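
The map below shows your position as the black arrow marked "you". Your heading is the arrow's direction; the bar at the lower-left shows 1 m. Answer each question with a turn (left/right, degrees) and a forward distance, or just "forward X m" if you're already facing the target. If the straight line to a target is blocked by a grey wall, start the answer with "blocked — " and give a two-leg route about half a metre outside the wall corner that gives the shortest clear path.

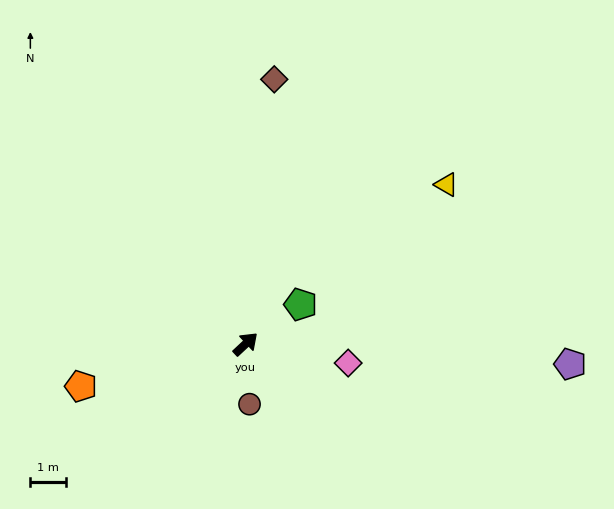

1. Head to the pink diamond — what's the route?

turn right 54°, forward 2.9 m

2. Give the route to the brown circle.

turn right 129°, forward 1.7 m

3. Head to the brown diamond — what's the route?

turn left 41°, forward 7.5 m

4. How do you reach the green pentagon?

turn right 7°, forward 1.9 m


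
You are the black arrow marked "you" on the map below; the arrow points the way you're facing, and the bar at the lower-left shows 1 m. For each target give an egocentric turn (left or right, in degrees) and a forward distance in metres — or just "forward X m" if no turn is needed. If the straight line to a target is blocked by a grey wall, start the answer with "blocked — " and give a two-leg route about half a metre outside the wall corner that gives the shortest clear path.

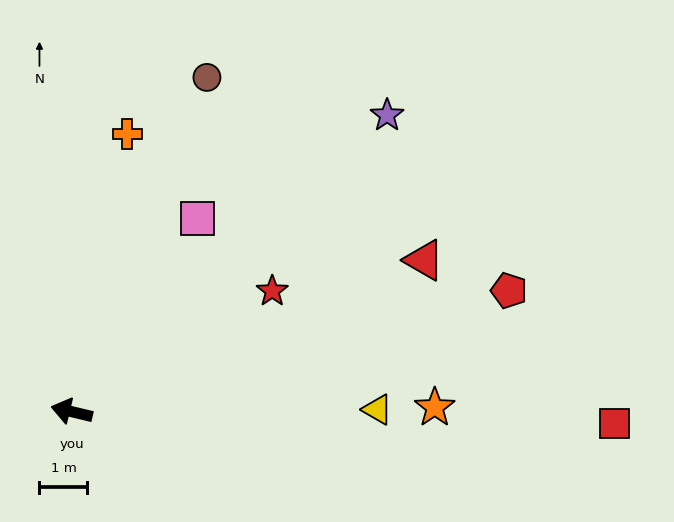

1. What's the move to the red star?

turn right 136°, forward 4.9 m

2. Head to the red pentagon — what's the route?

turn right 151°, forward 9.5 m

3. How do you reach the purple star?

turn right 123°, forward 9.0 m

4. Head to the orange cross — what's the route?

turn right 88°, forward 5.9 m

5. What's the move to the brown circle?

turn right 99°, forward 7.5 m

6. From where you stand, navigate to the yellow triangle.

turn right 166°, forward 6.4 m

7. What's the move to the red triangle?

turn right 143°, forward 8.0 m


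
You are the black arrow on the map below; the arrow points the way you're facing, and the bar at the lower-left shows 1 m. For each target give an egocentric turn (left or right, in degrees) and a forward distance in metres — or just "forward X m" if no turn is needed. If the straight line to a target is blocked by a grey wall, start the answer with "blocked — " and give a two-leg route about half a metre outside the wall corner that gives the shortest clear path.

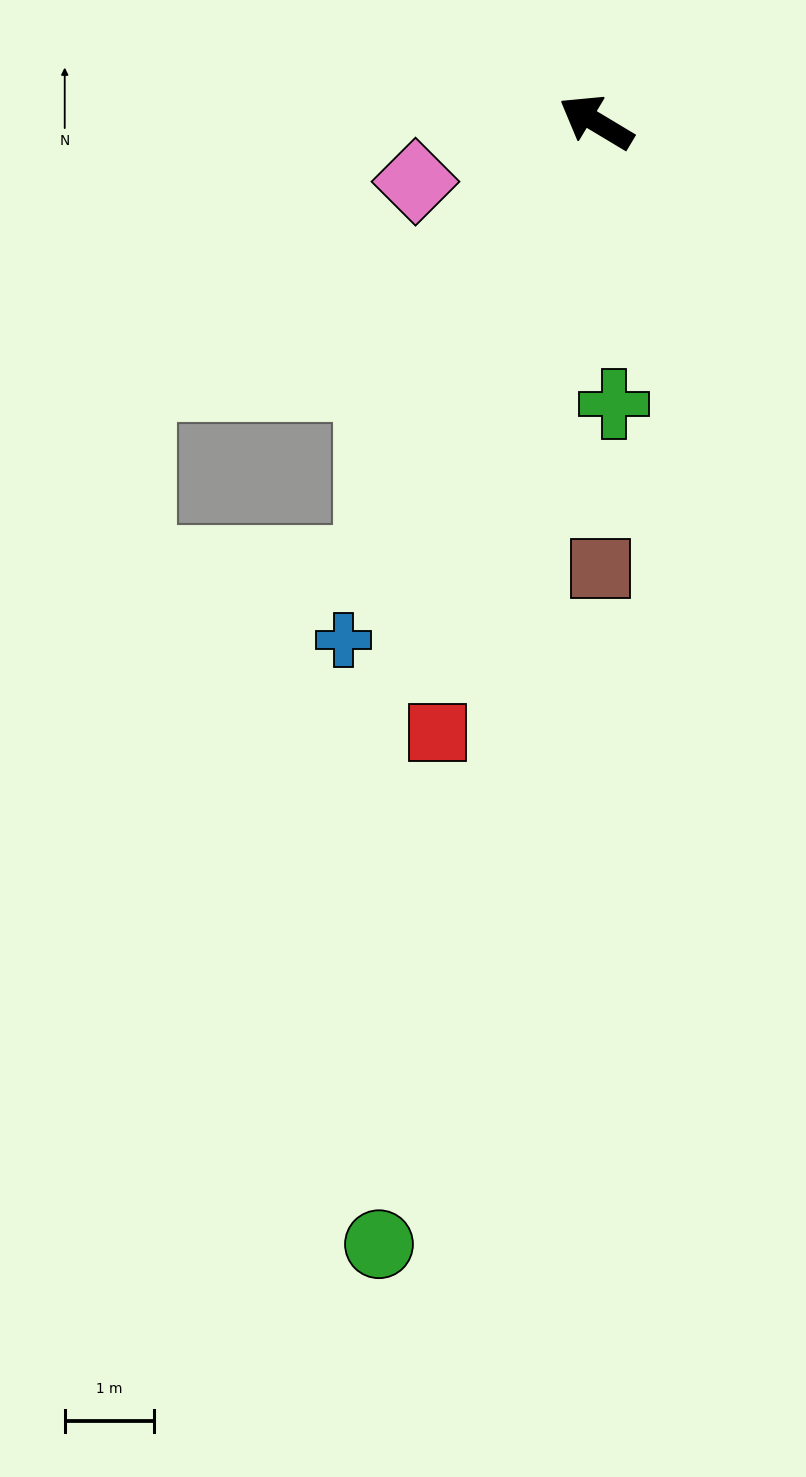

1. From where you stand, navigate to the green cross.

turn left 125°, forward 3.1 m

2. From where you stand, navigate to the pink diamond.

turn left 49°, forward 2.1 m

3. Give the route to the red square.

turn left 106°, forward 7.0 m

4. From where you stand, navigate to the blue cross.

turn left 95°, forward 6.4 m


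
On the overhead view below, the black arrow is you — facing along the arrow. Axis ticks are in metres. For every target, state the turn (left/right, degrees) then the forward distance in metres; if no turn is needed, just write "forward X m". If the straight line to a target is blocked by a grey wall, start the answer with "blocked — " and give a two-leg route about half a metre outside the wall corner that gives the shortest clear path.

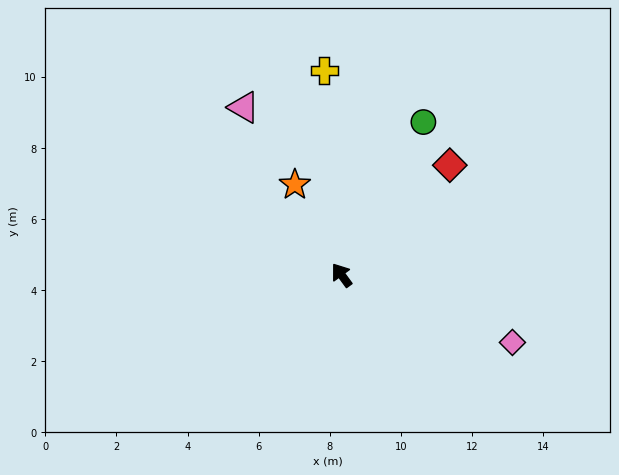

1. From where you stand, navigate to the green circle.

turn right 64°, forward 4.9 m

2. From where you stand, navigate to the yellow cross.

turn right 31°, forward 5.8 m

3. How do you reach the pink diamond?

turn right 148°, forward 5.2 m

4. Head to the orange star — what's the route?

turn right 9°, forward 2.9 m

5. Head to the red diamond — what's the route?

turn right 81°, forward 4.3 m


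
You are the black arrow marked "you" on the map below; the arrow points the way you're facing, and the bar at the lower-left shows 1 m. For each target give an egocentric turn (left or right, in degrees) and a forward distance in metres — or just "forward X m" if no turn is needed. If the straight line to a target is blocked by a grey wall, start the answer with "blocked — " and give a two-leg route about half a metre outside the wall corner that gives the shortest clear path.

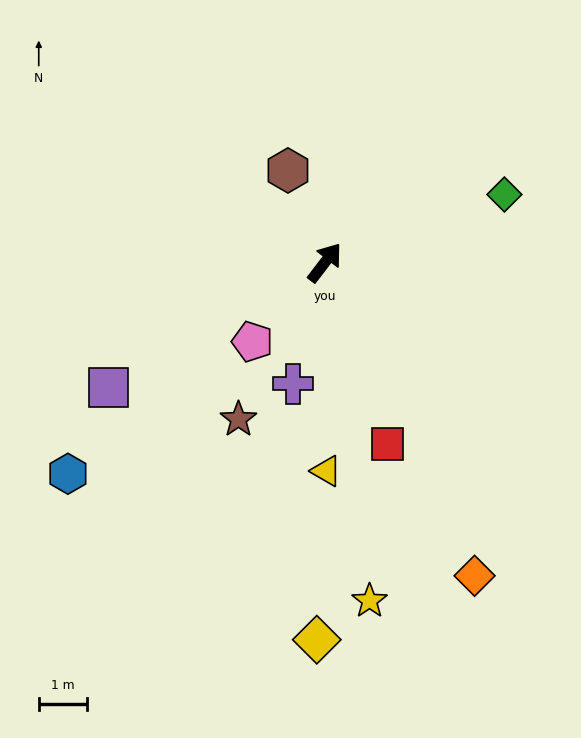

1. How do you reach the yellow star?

turn right 135°, forward 7.1 m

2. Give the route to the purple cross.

turn right 157°, forward 2.6 m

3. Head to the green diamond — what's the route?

turn right 32°, forward 4.0 m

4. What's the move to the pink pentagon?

turn left 175°, forward 2.2 m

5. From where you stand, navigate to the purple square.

turn left 157°, forward 5.2 m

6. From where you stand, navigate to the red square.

turn right 123°, forward 4.0 m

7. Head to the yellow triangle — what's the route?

turn right 142°, forward 4.3 m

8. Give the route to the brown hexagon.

turn left 59°, forward 2.1 m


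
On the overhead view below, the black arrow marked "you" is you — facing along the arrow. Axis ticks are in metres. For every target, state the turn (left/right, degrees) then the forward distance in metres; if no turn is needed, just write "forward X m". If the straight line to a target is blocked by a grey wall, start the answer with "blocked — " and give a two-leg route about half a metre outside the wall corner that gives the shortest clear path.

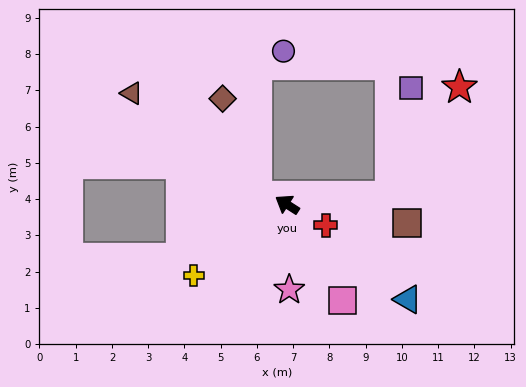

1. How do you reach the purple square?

blocked — turn right 143°, forward 2.8 m, then turn left 75°, forward 3.0 m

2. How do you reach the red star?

blocked — turn right 143°, forward 2.8 m, then turn left 53°, forward 3.6 m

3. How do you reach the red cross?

turn right 176°, forward 1.2 m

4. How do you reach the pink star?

turn left 124°, forward 2.3 m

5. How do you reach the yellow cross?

turn left 70°, forward 3.2 m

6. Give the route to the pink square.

turn left 152°, forward 3.1 m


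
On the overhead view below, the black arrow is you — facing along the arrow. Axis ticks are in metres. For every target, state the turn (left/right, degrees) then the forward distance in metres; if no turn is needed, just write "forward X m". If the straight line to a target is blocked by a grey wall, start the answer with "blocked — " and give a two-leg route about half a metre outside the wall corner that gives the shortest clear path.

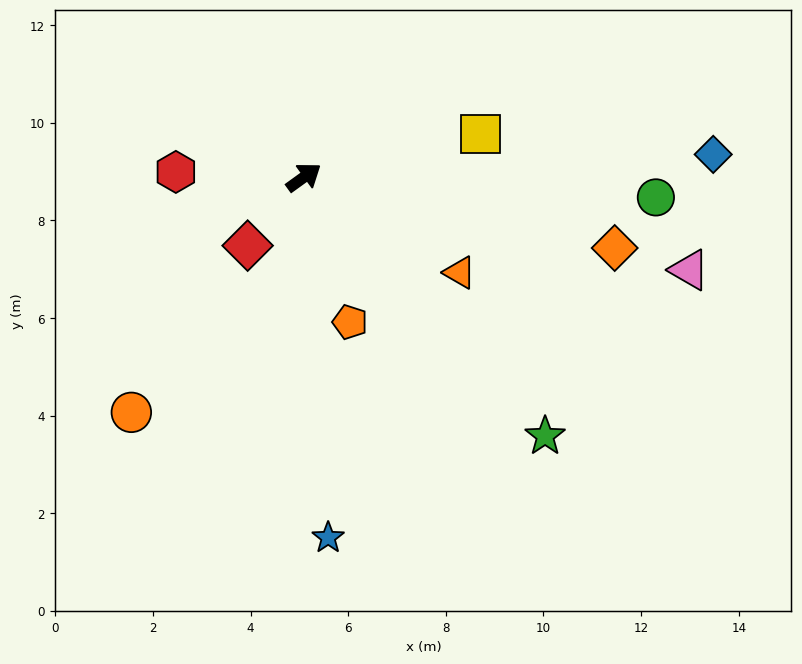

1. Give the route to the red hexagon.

turn left 142°, forward 2.6 m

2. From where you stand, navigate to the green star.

turn right 83°, forward 7.2 m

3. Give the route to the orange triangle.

turn right 67°, forward 3.7 m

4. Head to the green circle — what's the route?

turn right 39°, forward 7.2 m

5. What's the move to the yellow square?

turn right 22°, forward 3.7 m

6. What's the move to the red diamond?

turn right 165°, forward 1.8 m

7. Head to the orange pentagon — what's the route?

turn right 108°, forward 3.1 m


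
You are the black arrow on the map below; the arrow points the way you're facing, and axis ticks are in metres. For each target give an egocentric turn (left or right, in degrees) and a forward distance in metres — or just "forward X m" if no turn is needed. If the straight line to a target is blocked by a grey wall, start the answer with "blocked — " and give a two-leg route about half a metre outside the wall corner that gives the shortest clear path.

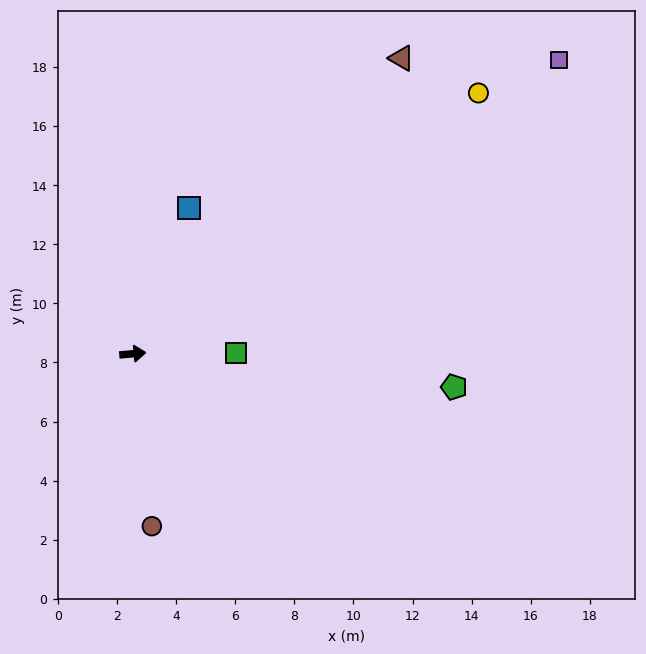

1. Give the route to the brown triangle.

turn left 43°, forward 13.5 m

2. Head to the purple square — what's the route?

turn left 29°, forward 17.5 m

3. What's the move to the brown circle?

turn right 89°, forward 5.9 m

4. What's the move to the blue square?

turn left 64°, forward 5.3 m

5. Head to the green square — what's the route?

turn right 5°, forward 3.5 m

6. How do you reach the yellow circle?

turn left 32°, forward 14.6 m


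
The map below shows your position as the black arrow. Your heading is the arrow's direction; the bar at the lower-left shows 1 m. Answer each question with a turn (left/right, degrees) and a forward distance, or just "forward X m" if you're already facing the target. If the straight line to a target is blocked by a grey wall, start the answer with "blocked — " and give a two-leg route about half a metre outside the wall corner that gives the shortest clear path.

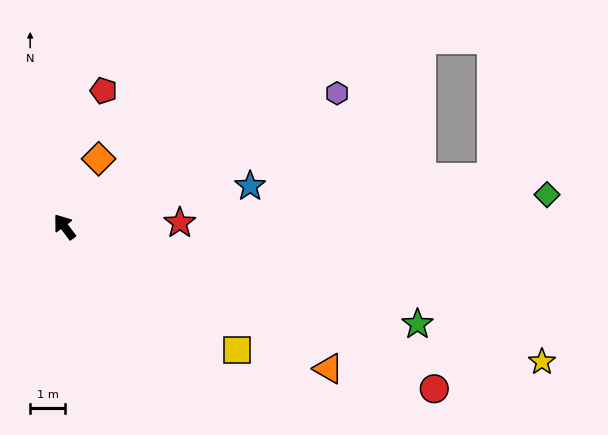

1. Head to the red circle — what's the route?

turn right 150°, forward 11.5 m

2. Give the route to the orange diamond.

turn right 64°, forward 2.2 m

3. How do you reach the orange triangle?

turn right 155°, forward 8.5 m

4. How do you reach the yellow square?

turn right 162°, forward 6.0 m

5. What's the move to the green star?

turn right 142°, forward 10.4 m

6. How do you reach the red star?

turn right 125°, forward 3.3 m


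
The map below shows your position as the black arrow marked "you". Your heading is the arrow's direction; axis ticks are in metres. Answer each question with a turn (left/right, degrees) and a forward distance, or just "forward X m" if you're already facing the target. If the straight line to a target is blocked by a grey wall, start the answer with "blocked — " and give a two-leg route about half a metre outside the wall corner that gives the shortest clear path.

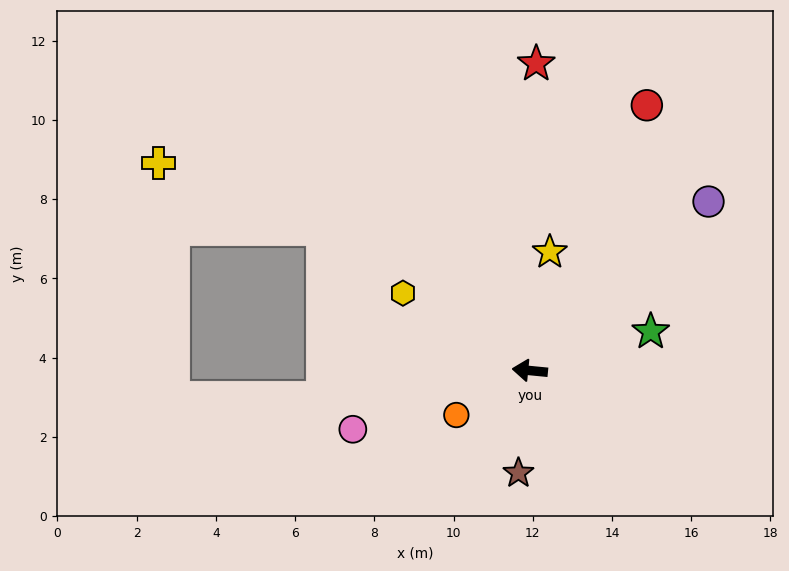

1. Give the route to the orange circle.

turn left 37°, forward 2.2 m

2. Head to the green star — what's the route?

turn right 157°, forward 3.2 m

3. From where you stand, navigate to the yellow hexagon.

turn right 26°, forward 3.8 m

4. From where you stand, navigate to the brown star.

turn left 89°, forward 2.6 m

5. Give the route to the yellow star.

turn right 94°, forward 3.0 m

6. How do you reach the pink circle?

turn left 24°, forward 4.7 m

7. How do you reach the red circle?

turn right 108°, forward 7.3 m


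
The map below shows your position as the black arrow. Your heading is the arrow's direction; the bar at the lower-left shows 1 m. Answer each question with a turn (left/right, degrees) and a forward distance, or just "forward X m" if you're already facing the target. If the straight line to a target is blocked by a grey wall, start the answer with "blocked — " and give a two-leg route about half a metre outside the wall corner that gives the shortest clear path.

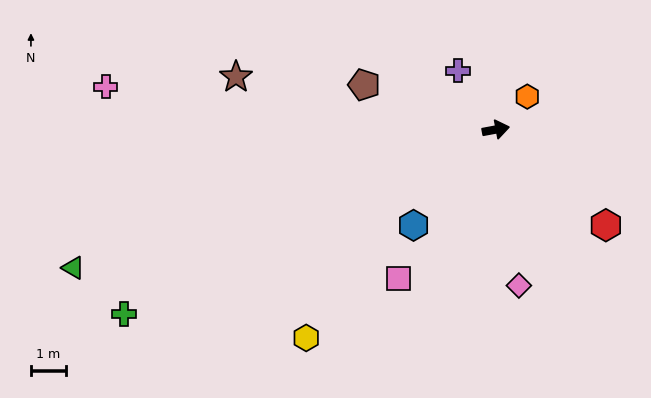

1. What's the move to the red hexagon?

turn right 52°, forward 4.2 m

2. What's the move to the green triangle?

turn right 172°, forward 12.8 m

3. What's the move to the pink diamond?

turn right 92°, forward 4.5 m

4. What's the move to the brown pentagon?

turn left 151°, forward 4.0 m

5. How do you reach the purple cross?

turn left 112°, forward 2.0 m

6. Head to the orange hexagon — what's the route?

turn left 36°, forward 1.3 m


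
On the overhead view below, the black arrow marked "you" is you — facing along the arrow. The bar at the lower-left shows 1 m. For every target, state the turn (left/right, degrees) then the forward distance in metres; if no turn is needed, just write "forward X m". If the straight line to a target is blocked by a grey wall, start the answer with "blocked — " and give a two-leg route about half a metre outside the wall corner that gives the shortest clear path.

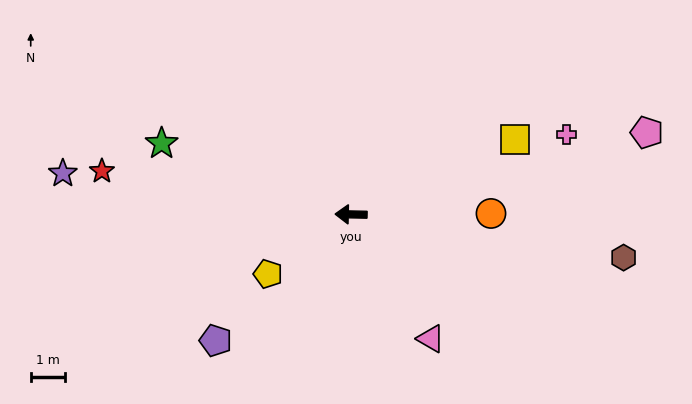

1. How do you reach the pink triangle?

turn left 124°, forward 4.3 m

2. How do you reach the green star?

turn right 19°, forward 5.8 m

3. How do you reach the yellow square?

turn right 154°, forward 5.2 m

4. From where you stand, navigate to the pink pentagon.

turn right 163°, forward 8.9 m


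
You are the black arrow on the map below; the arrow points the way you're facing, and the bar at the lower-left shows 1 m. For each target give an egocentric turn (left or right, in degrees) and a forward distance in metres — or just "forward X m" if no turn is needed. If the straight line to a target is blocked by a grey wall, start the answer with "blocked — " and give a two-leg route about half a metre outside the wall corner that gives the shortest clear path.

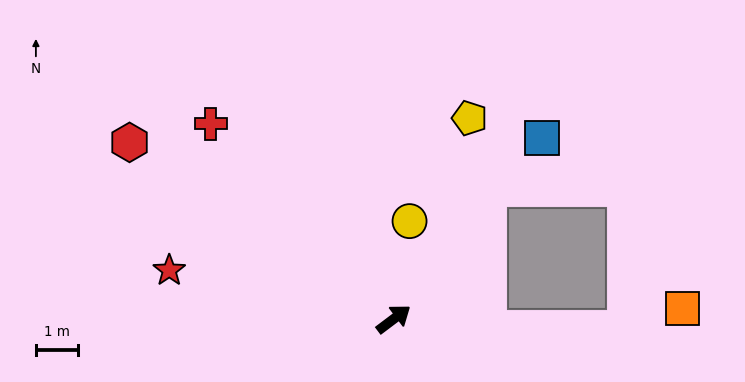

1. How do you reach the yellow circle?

turn left 44°, forward 2.4 m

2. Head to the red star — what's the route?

turn left 131°, forward 5.5 m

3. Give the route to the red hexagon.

turn left 109°, forward 7.6 m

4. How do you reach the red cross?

turn left 96°, forward 6.4 m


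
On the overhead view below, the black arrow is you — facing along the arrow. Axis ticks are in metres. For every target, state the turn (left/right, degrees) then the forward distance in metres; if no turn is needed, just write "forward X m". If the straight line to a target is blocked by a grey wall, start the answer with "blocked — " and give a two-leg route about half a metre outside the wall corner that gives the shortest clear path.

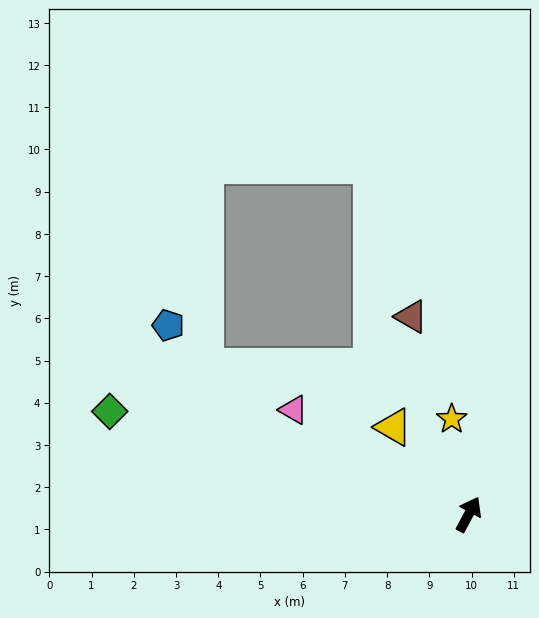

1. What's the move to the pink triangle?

turn left 87°, forward 4.8 m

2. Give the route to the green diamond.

turn left 102°, forward 8.8 m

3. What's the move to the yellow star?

turn left 38°, forward 2.3 m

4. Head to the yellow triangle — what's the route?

turn left 69°, forward 2.7 m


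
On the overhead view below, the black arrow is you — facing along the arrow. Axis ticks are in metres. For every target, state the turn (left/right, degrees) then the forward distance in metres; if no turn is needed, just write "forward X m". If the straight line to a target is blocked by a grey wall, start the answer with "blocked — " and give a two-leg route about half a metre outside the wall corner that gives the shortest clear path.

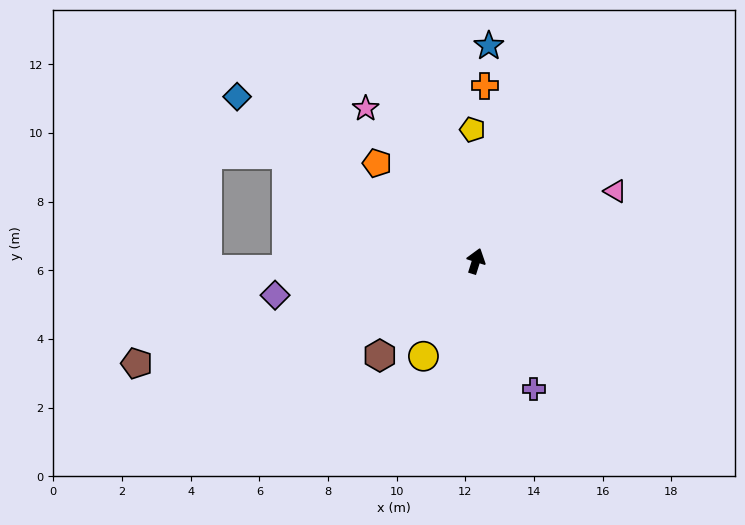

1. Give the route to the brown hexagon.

turn left 152°, forward 3.9 m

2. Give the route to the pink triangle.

turn right 46°, forward 4.5 m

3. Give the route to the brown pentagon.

turn left 124°, forward 10.3 m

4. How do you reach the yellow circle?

turn left 169°, forward 3.2 m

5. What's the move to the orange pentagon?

turn left 63°, forward 4.1 m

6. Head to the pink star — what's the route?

turn left 53°, forward 5.5 m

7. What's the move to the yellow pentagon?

turn left 19°, forward 3.8 m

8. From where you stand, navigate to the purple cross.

turn right 138°, forward 4.1 m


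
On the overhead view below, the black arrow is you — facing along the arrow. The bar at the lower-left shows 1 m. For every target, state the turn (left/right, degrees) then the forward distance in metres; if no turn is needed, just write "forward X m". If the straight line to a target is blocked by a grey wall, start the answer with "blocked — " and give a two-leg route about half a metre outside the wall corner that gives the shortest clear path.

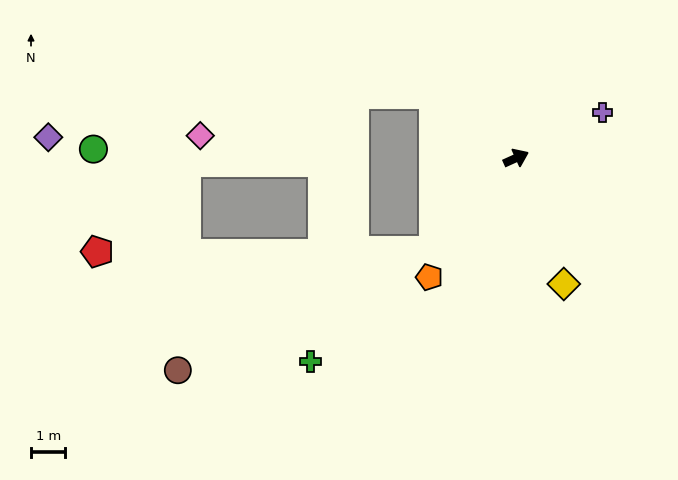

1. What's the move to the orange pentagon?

turn right 150°, forward 4.3 m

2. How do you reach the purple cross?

turn left 3°, forward 2.8 m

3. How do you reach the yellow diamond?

turn right 94°, forward 3.9 m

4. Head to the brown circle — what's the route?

blocked — turn right 156°, forward 3.6 m, then turn right 23°, forward 8.2 m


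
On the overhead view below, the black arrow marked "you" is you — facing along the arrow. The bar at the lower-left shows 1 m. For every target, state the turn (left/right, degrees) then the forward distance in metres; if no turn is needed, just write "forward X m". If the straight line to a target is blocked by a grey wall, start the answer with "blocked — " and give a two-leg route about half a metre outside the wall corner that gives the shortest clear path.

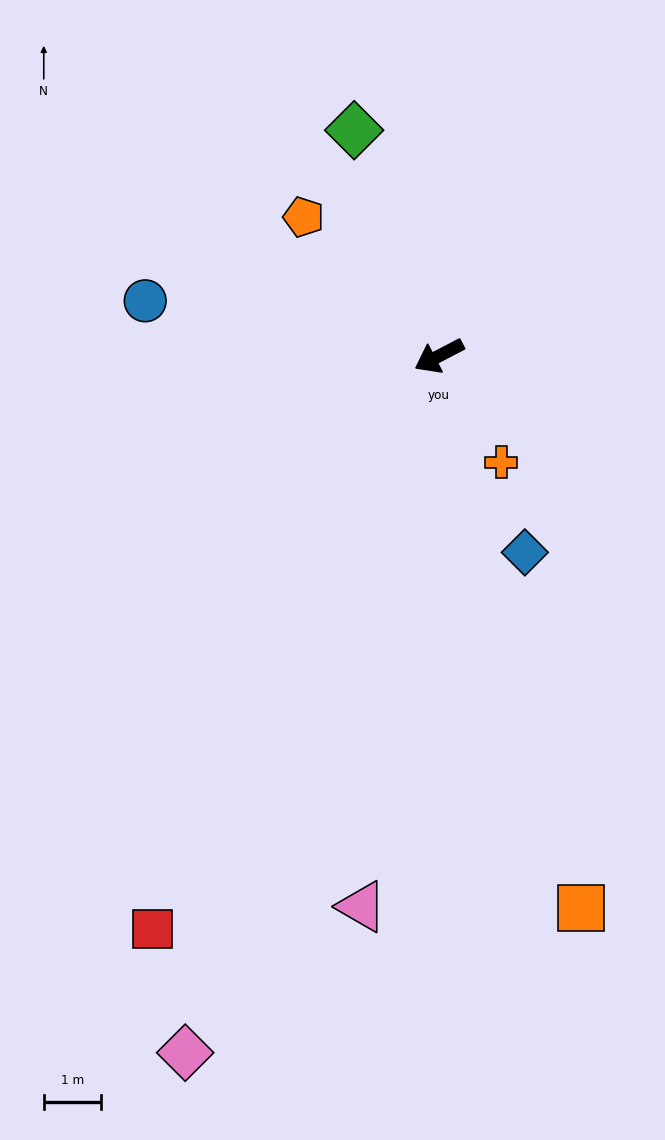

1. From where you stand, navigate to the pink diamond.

turn left 42°, forward 13.0 m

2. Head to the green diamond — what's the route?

turn right 97°, forward 4.2 m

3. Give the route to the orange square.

turn left 77°, forward 10.0 m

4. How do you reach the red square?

turn left 36°, forward 11.3 m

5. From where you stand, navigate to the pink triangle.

turn left 54°, forward 9.8 m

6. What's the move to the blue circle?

turn right 38°, forward 5.3 m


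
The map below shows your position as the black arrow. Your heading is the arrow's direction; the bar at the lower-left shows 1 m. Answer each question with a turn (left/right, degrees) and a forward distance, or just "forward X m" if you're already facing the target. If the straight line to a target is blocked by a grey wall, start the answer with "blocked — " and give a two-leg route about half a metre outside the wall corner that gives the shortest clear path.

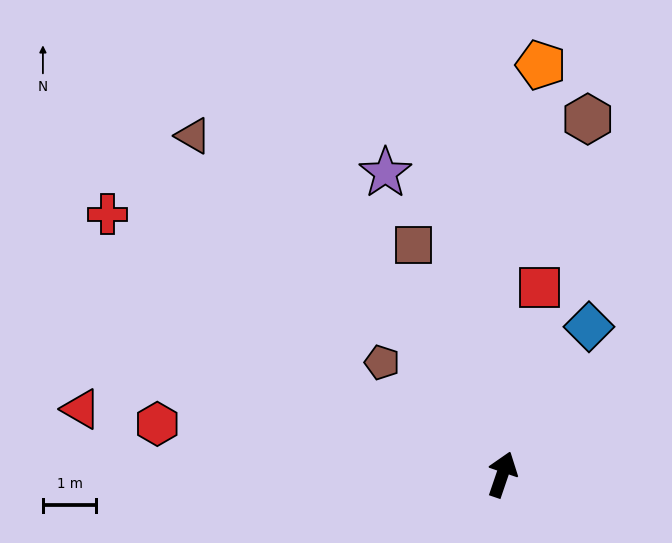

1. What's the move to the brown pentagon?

turn left 66°, forward 3.1 m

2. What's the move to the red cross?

turn left 75°, forward 8.8 m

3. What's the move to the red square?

turn left 8°, forward 3.6 m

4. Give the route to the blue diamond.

turn right 12°, forward 3.2 m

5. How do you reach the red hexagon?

turn left 100°, forward 6.5 m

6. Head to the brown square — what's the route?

turn left 40°, forward 4.6 m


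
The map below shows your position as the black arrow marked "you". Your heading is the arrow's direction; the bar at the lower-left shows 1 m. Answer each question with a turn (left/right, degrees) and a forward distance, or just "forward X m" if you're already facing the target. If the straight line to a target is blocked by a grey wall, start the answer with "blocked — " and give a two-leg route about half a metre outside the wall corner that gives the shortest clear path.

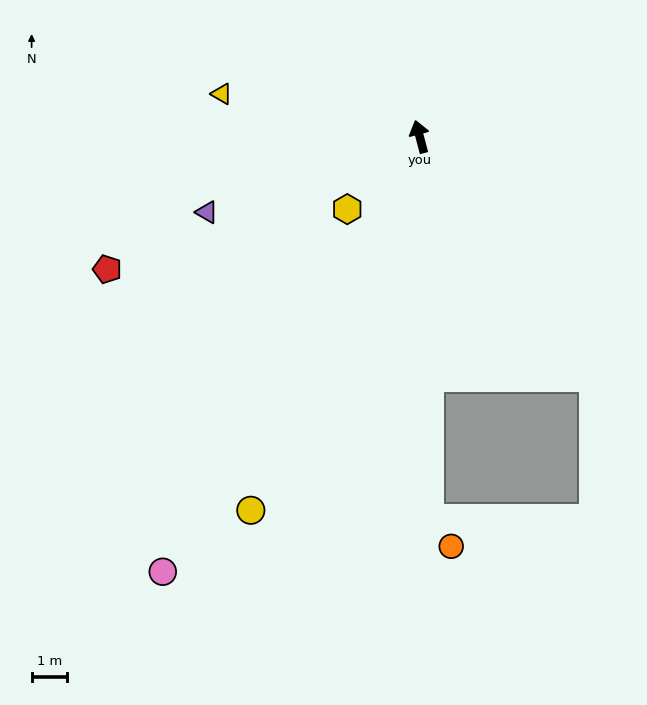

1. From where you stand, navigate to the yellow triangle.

turn left 63°, forward 5.7 m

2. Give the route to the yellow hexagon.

turn left 120°, forward 2.9 m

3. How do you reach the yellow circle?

turn left 141°, forward 11.6 m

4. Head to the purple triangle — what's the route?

turn left 95°, forward 6.4 m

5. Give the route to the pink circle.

turn left 135°, forward 14.3 m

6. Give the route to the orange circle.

blocked — turn left 167°, forward 10.8 m, then turn left 37°, forward 1.0 m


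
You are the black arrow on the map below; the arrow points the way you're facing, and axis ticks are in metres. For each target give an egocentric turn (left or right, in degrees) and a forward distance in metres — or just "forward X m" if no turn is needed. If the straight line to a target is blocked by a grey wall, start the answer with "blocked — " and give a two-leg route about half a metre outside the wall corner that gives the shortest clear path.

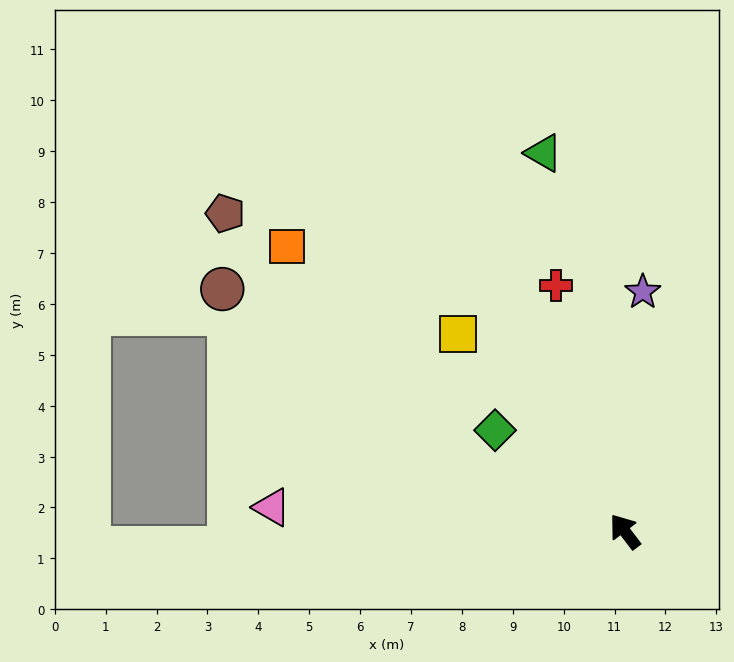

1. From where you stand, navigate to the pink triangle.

turn left 49°, forward 7.0 m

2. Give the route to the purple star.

turn right 42°, forward 4.7 m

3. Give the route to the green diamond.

turn left 15°, forward 3.2 m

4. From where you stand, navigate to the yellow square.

turn left 3°, forward 5.1 m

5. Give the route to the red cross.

turn right 22°, forward 5.0 m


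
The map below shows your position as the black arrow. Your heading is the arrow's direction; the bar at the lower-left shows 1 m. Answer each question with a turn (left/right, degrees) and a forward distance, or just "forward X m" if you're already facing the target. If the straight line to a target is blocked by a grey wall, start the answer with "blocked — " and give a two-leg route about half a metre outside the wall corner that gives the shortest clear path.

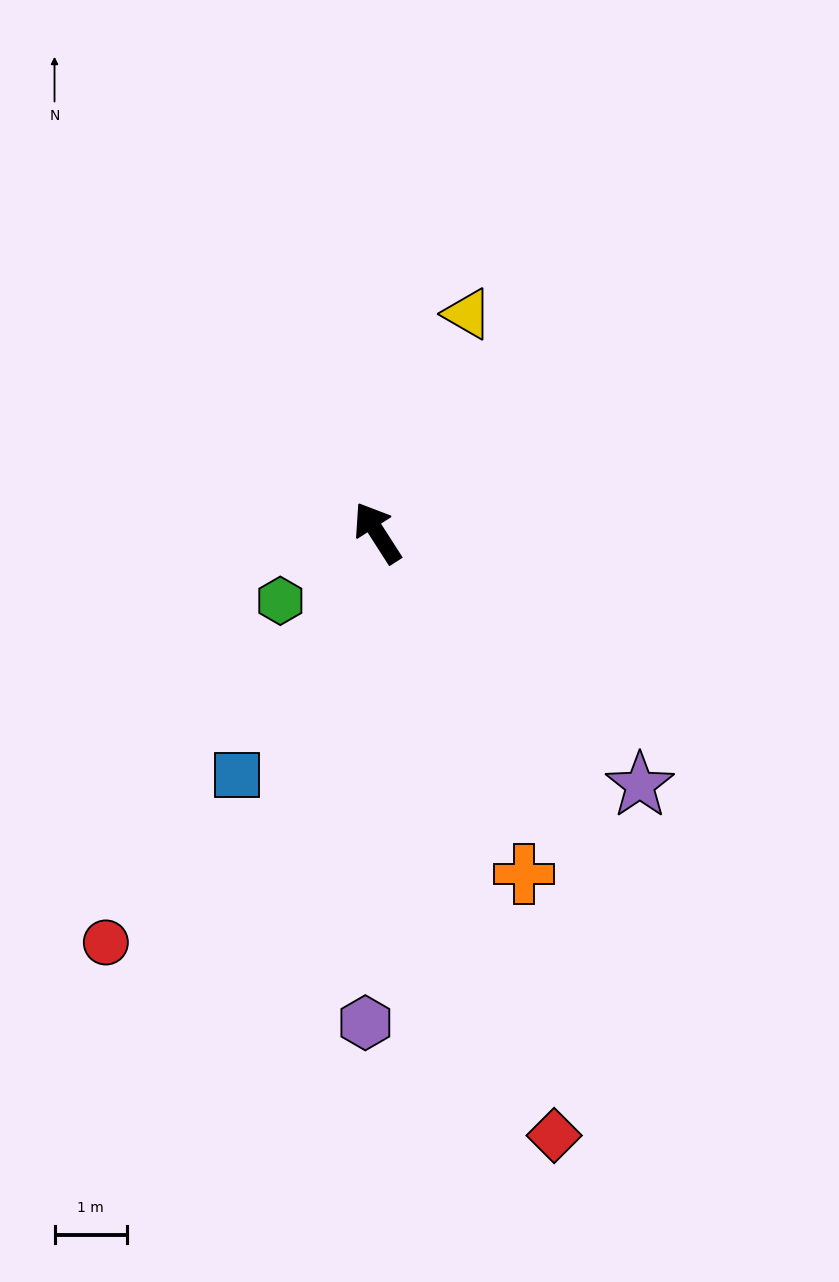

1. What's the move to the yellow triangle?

turn right 55°, forward 3.3 m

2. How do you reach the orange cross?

turn left 171°, forward 5.1 m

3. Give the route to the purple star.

turn right 167°, forward 5.0 m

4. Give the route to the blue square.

turn left 117°, forward 3.9 m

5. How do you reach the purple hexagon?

turn left 146°, forward 6.8 m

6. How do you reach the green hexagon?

turn left 92°, forward 1.6 m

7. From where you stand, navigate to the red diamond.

turn left 164°, forward 8.7 m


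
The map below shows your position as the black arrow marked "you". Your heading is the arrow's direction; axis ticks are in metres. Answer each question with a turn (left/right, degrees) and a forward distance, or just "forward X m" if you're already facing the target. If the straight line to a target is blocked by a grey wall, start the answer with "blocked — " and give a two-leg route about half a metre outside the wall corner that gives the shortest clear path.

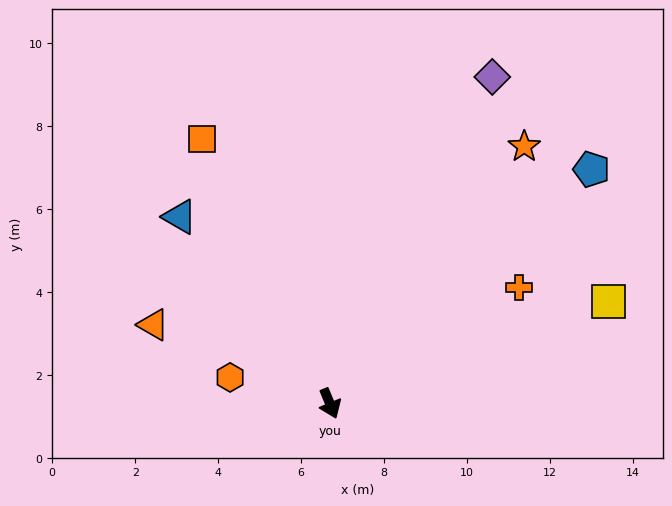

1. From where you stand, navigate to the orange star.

turn left 120°, forward 7.8 m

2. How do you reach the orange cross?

turn left 99°, forward 5.3 m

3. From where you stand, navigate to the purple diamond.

turn left 131°, forward 8.8 m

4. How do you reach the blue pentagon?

turn left 109°, forward 8.5 m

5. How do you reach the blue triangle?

turn right 164°, forward 5.8 m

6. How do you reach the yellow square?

turn left 88°, forward 7.1 m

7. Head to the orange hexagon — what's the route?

turn right 127°, forward 2.5 m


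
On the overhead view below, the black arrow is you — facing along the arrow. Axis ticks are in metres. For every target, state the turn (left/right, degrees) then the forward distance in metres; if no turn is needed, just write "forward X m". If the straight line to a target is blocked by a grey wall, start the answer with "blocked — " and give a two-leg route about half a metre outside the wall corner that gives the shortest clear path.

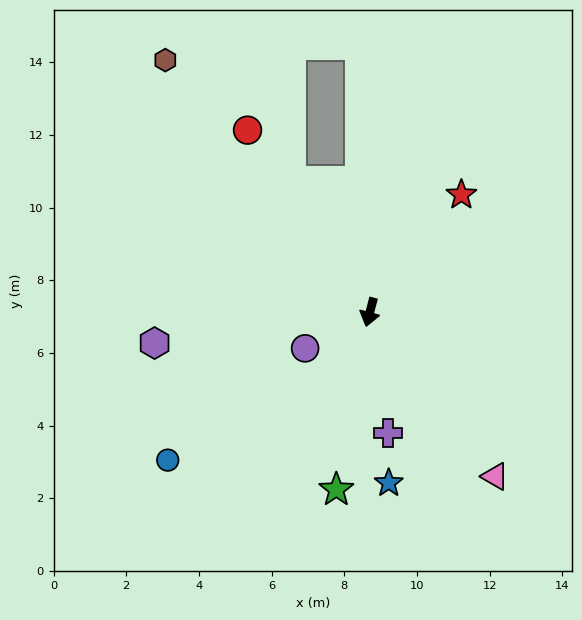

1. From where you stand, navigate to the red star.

turn left 157°, forward 4.1 m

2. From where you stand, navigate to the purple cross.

turn left 23°, forward 3.4 m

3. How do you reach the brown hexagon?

turn right 126°, forward 8.9 m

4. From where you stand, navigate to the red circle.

turn right 131°, forward 6.0 m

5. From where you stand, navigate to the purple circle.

turn right 46°, forward 2.0 m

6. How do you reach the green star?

turn left 4°, forward 5.0 m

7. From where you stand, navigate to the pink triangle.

turn left 52°, forward 5.7 m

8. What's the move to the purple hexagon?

turn right 67°, forward 6.0 m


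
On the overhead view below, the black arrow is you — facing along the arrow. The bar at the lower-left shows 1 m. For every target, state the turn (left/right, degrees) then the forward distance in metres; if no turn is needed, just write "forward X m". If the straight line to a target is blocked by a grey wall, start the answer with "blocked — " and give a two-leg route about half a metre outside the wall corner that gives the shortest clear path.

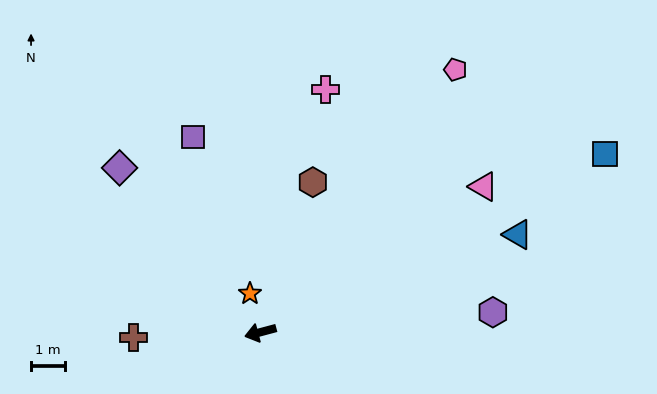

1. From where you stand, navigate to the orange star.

turn right 90°, forward 1.2 m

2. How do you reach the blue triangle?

turn right 174°, forward 8.1 m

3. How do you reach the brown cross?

turn right 13°, forward 3.7 m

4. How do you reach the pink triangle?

turn right 162°, forward 7.8 m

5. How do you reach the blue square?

turn right 168°, forward 11.4 m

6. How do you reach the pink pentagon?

turn right 142°, forward 9.6 m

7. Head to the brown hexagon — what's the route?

turn right 124°, forward 4.7 m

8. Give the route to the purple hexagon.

turn left 170°, forward 6.9 m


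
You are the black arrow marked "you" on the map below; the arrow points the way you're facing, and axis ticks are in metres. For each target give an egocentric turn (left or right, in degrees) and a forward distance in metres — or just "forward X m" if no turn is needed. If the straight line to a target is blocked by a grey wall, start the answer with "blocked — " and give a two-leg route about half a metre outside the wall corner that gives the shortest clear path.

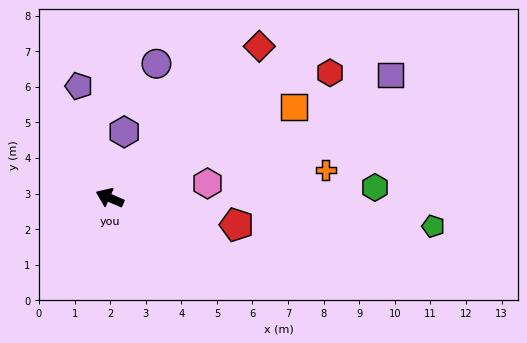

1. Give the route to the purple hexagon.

turn right 79°, forward 1.9 m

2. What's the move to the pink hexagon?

turn right 148°, forward 2.8 m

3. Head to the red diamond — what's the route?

turn right 111°, forward 6.0 m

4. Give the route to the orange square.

turn right 130°, forward 5.8 m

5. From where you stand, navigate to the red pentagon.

turn right 168°, forward 3.6 m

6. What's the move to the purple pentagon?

turn right 51°, forward 3.3 m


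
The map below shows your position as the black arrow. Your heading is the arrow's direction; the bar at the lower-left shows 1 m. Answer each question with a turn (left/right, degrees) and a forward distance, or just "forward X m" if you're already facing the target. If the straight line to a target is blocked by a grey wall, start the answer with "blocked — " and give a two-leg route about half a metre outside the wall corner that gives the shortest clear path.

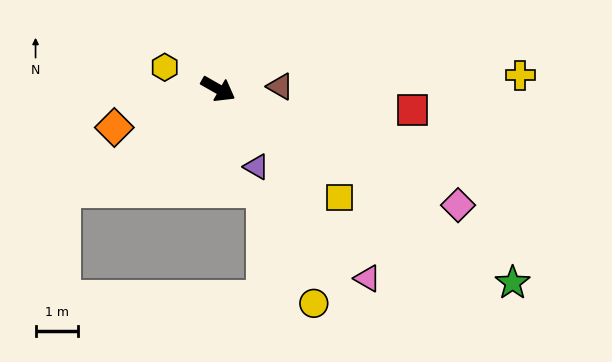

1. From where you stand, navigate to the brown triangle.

turn left 32°, forward 1.5 m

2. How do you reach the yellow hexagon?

turn right 172°, forward 1.4 m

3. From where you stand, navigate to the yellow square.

turn right 12°, forward 3.8 m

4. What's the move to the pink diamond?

turn left 4°, forward 6.3 m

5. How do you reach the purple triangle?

turn right 34°, forward 2.0 m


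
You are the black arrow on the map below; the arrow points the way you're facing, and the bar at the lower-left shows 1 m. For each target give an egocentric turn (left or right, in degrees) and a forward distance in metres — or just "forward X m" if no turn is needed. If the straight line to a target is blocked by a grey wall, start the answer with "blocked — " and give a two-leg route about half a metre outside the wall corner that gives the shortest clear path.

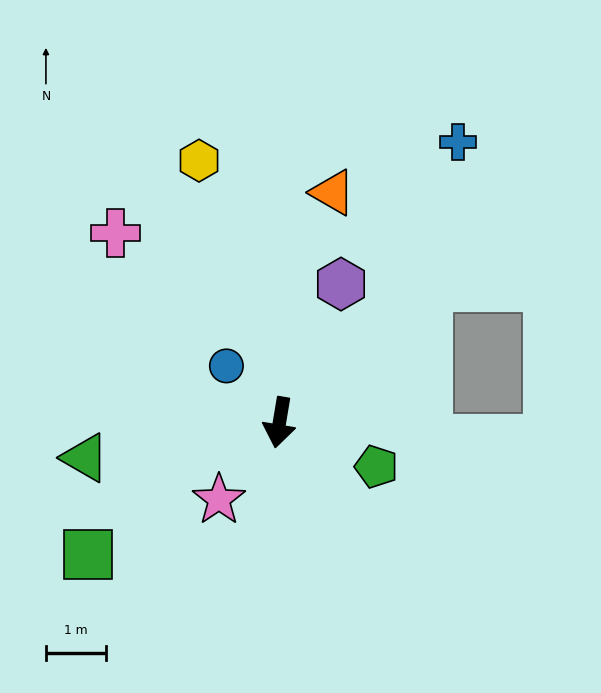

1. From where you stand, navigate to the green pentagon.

turn left 75°, forward 1.8 m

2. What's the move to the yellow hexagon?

turn right 153°, forward 4.6 m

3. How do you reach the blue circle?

turn right 127°, forward 1.3 m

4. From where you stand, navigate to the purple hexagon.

turn left 165°, forward 2.5 m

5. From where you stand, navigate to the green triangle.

turn right 70°, forward 3.3 m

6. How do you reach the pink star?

turn right 29°, forward 1.6 m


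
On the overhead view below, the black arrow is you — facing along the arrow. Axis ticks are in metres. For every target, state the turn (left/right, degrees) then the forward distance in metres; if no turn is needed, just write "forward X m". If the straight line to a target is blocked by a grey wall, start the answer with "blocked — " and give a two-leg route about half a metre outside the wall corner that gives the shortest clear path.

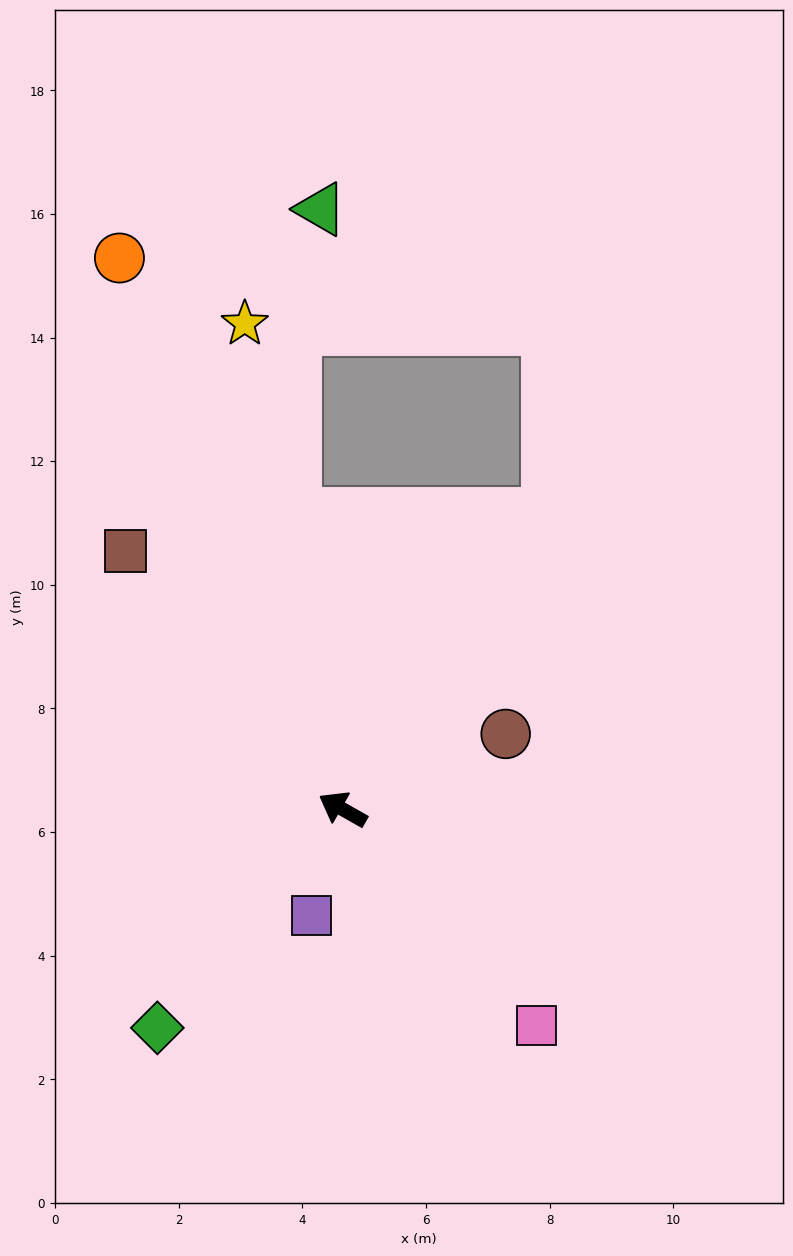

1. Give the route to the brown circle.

turn right 126°, forward 2.9 m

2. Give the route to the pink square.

turn left 161°, forward 4.7 m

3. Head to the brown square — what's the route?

turn right 20°, forward 5.5 m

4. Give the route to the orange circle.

turn right 38°, forward 9.6 m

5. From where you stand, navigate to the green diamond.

turn left 79°, forward 4.6 m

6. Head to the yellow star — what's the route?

turn right 49°, forward 8.0 m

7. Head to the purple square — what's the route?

turn left 103°, forward 1.8 m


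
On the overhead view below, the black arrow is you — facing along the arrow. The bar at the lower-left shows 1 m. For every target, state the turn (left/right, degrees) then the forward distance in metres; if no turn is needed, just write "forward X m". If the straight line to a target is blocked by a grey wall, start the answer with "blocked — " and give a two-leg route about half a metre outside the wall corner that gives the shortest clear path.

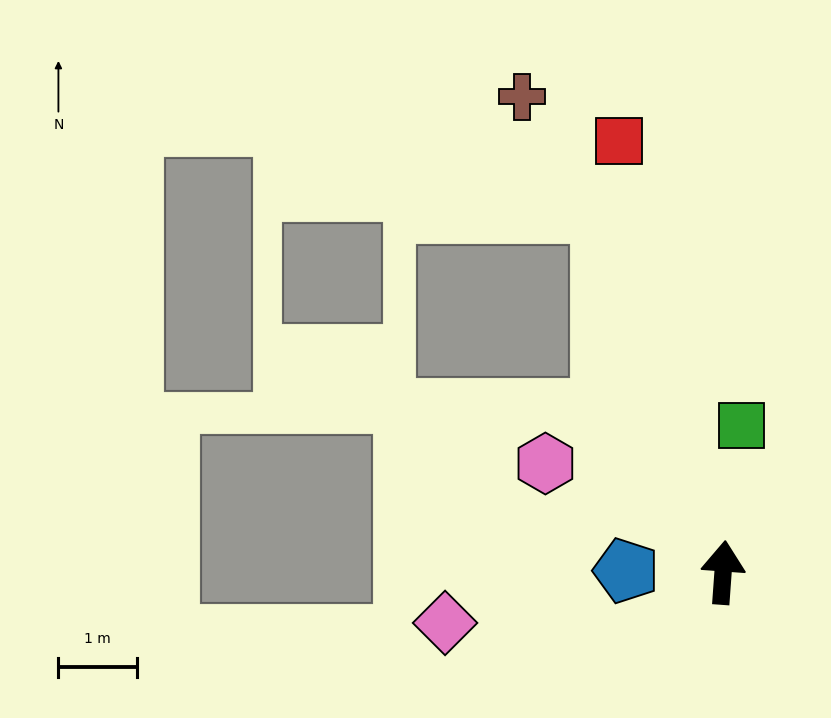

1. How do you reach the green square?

turn right 3°, forward 1.9 m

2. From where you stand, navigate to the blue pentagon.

turn left 93°, forward 1.2 m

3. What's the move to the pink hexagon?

turn left 63°, forward 2.6 m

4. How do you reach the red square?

turn left 18°, forward 5.6 m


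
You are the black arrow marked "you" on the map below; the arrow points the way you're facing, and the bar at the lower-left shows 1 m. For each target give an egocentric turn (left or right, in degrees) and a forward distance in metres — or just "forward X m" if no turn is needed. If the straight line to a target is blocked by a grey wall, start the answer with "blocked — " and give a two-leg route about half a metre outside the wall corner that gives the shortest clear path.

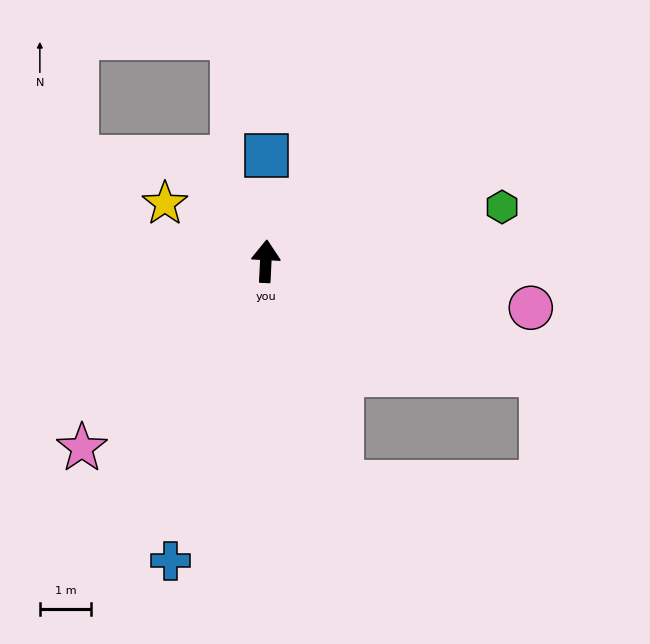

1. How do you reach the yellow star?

turn left 63°, forward 2.3 m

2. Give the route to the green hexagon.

turn right 74°, forward 4.7 m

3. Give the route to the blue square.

turn left 2°, forward 2.1 m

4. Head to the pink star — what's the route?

turn left 138°, forward 5.1 m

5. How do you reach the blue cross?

turn left 165°, forward 6.1 m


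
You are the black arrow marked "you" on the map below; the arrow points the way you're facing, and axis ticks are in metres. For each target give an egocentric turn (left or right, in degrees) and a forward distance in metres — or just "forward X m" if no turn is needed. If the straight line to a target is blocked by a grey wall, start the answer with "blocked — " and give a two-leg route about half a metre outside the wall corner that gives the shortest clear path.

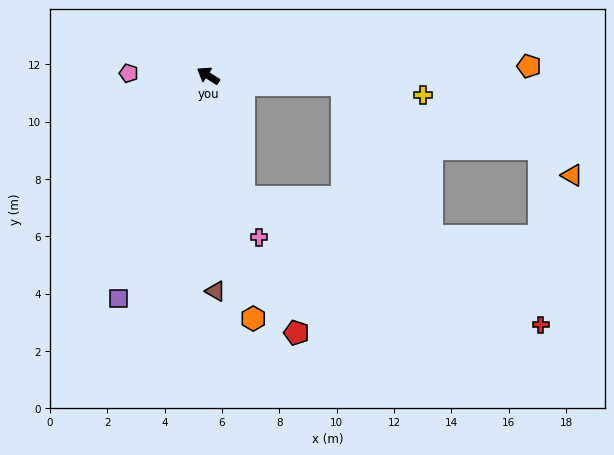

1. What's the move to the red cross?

blocked — turn left 139°, forward 4.4 m, then turn left 50°, forward 11.3 m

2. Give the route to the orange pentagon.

turn right 146°, forward 11.2 m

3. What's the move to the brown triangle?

turn left 124°, forward 7.5 m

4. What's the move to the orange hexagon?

turn left 133°, forward 8.6 m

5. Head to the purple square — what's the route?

turn left 101°, forward 8.4 m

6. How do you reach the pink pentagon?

turn left 31°, forward 2.8 m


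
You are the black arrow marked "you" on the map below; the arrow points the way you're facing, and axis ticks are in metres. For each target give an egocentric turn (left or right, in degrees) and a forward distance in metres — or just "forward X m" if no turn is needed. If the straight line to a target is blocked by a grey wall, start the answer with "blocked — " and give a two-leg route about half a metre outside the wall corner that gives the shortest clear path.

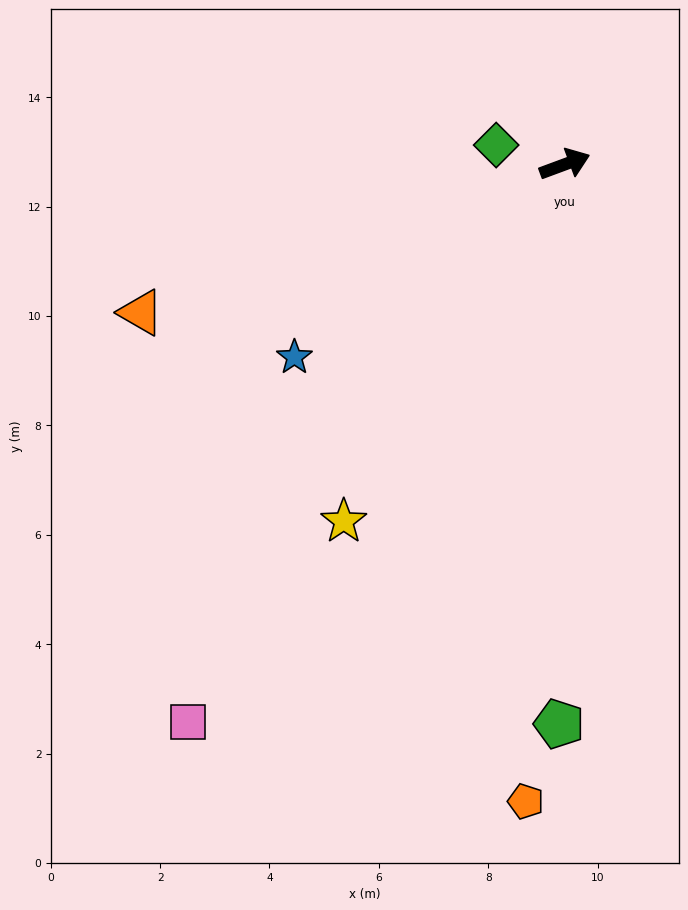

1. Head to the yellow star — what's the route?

turn right 142°, forward 7.7 m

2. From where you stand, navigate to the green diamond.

turn left 144°, forward 1.3 m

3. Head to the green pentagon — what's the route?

turn right 111°, forward 10.2 m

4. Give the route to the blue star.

turn right 165°, forward 6.1 m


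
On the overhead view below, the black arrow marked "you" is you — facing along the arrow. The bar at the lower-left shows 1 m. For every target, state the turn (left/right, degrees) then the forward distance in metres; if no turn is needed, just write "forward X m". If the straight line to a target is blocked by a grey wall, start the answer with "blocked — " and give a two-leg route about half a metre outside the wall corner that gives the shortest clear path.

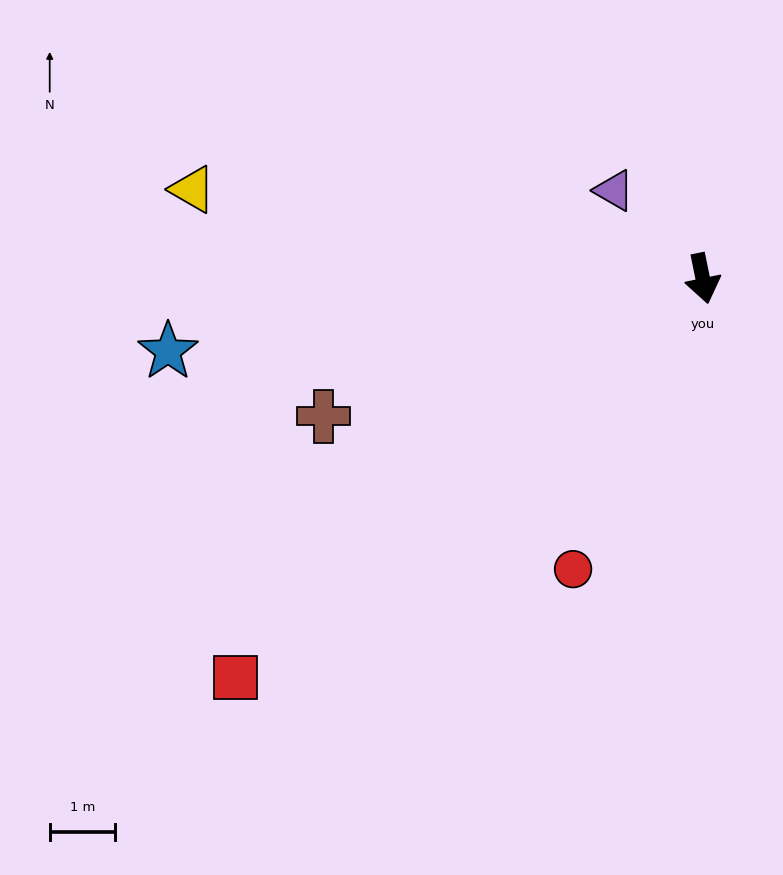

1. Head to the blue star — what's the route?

turn right 94°, forward 8.3 m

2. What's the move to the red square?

turn right 61°, forward 9.4 m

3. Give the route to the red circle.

turn right 36°, forward 4.9 m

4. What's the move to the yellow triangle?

turn right 111°, forward 7.9 m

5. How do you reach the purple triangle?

turn right 146°, forward 1.9 m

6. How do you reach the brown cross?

turn right 82°, forward 6.2 m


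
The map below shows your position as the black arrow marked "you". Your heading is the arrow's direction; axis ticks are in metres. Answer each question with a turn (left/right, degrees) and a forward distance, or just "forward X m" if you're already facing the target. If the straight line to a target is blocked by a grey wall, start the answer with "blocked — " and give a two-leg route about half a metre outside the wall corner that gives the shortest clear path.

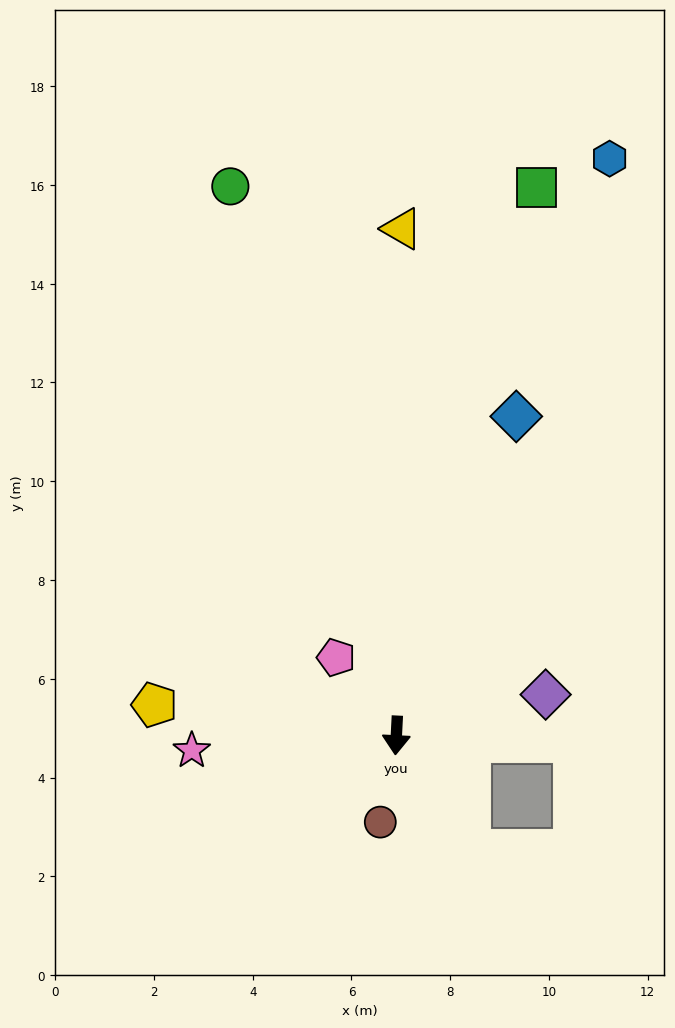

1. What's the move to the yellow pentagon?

turn right 94°, forward 4.9 m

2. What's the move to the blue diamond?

turn left 162°, forward 6.9 m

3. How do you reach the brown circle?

turn right 8°, forward 1.8 m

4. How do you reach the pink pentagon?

turn right 139°, forward 2.0 m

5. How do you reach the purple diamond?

turn left 108°, forward 3.1 m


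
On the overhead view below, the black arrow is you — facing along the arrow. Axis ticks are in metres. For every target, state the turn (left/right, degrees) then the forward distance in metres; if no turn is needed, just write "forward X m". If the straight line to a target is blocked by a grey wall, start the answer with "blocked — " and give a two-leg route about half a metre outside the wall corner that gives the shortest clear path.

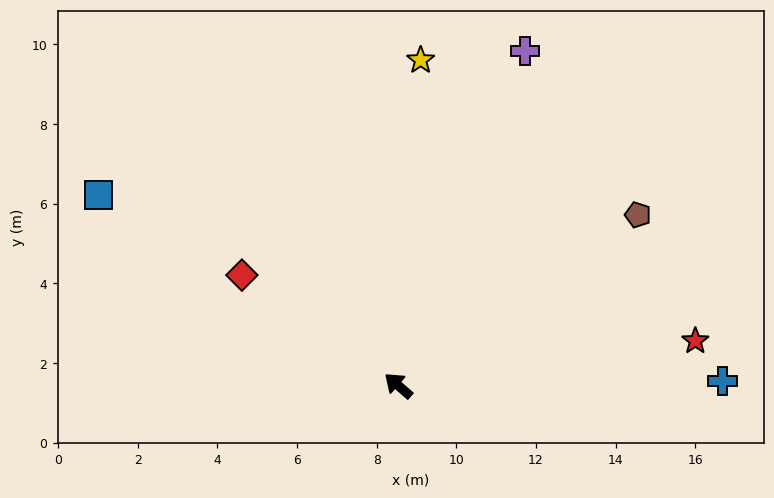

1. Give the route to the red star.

turn right 130°, forward 7.5 m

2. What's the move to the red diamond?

turn left 6°, forward 4.8 m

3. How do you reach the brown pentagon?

turn right 104°, forward 7.4 m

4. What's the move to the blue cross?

turn right 138°, forward 8.1 m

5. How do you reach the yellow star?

turn right 53°, forward 8.2 m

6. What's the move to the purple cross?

turn right 70°, forward 9.0 m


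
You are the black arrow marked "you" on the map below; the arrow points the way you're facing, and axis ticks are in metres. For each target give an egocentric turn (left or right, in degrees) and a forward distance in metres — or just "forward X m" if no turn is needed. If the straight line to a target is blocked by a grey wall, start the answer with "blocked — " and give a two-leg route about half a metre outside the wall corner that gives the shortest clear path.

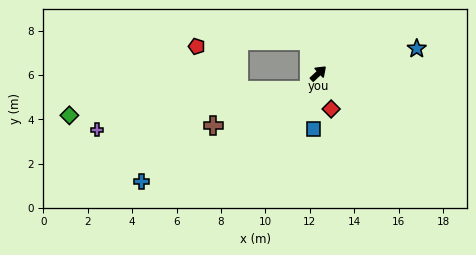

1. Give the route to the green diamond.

blocked — turn right 163°, forward 0.8 m, then turn right 54°, forward 10.8 m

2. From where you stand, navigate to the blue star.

turn right 29°, forward 4.6 m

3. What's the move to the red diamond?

turn right 113°, forward 1.7 m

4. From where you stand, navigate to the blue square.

turn right 138°, forward 2.5 m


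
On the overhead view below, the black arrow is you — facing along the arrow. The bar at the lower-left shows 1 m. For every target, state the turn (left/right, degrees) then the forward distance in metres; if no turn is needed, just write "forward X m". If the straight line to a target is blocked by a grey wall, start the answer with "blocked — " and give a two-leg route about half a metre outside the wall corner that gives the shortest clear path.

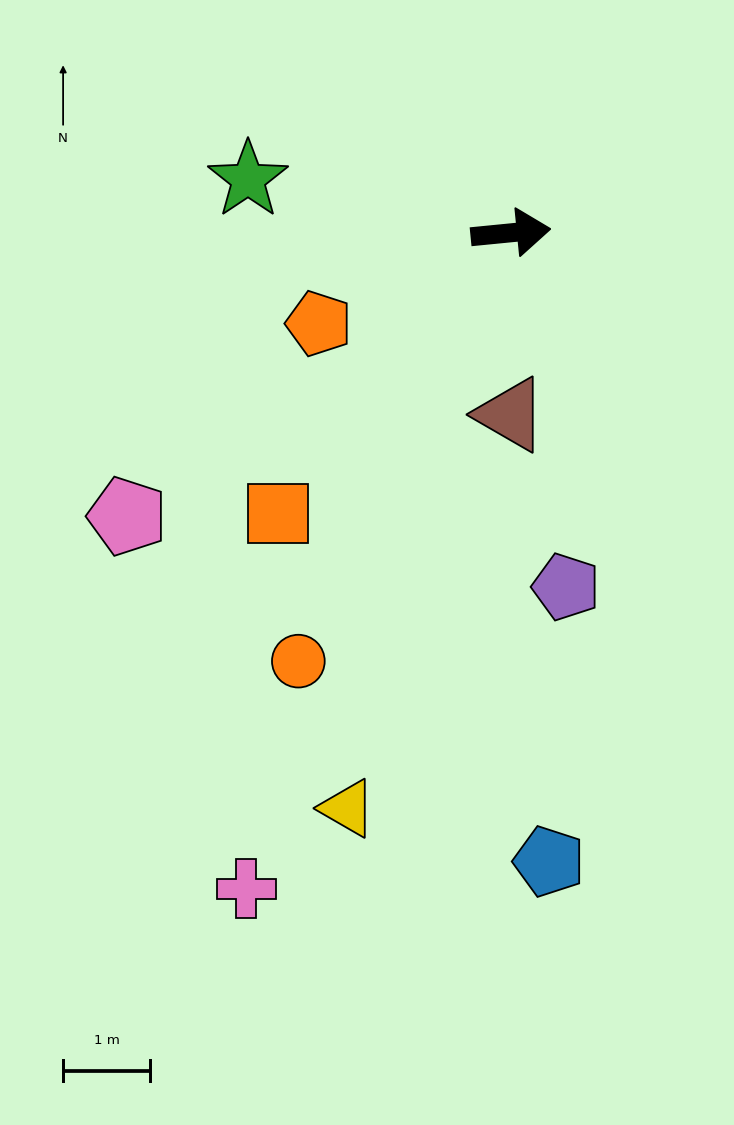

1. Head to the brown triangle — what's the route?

turn right 96°, forward 2.1 m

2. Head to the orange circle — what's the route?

turn right 122°, forward 5.5 m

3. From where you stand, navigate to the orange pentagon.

turn right 160°, forward 2.4 m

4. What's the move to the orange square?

turn right 135°, forward 4.2 m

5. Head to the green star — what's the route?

turn left 163°, forward 3.1 m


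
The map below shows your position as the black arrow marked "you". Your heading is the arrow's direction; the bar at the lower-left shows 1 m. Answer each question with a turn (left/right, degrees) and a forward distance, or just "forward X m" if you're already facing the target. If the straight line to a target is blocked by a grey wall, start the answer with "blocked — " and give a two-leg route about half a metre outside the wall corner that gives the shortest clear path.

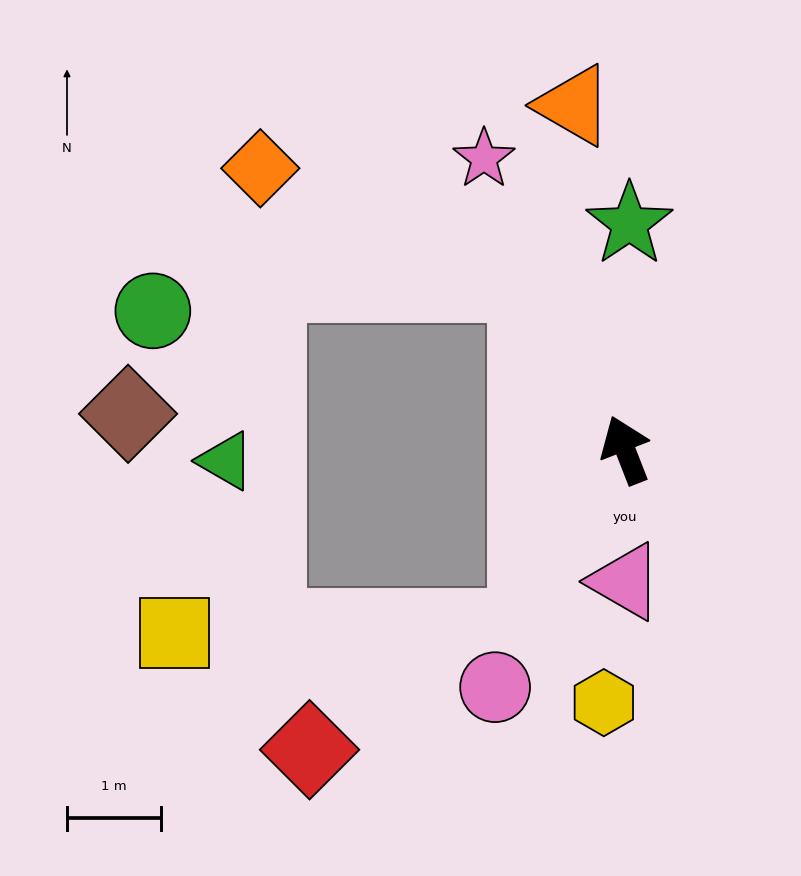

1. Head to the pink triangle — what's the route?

turn left 159°, forward 1.4 m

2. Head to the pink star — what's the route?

turn left 5°, forward 3.4 m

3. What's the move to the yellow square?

blocked — turn left 130°, forward 2.2 m, then turn right 61°, forward 3.8 m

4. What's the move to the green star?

turn right 22°, forward 2.4 m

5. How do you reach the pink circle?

turn left 130°, forward 2.9 m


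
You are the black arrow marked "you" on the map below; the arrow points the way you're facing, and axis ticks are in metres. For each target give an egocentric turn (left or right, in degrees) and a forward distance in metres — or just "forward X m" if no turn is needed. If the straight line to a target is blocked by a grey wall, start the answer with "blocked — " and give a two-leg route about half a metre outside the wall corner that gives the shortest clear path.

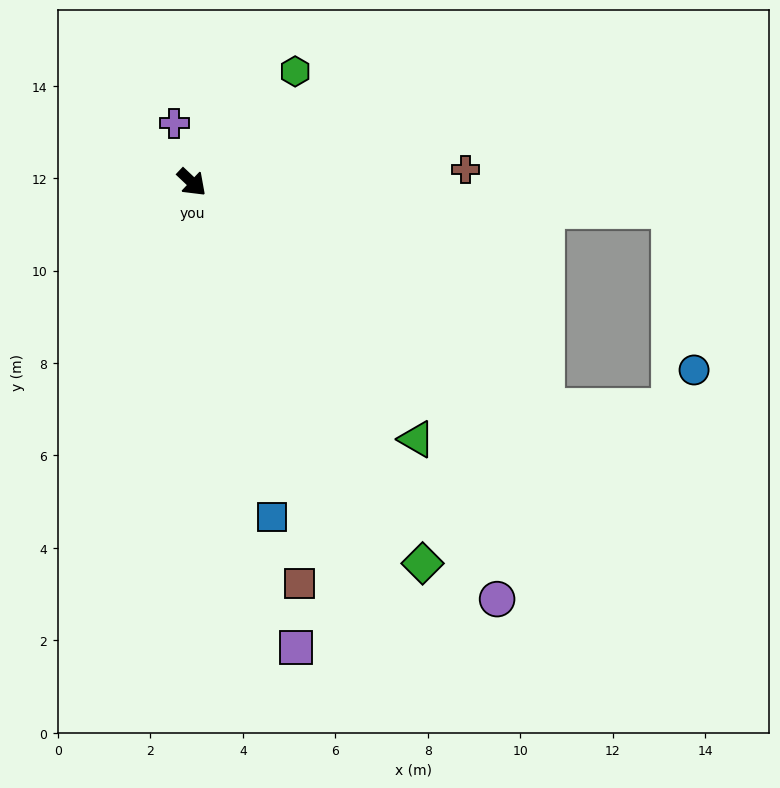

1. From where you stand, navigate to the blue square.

turn right 33°, forward 7.4 m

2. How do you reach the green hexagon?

turn left 90°, forward 3.3 m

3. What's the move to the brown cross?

turn left 46°, forward 5.9 m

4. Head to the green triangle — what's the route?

turn right 5°, forward 7.4 m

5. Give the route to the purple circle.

turn right 10°, forward 11.2 m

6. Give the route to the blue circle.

blocked — turn left 40°, forward 10.4 m, then turn right 78°, forward 3.5 m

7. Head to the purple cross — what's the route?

turn left 150°, forward 1.3 m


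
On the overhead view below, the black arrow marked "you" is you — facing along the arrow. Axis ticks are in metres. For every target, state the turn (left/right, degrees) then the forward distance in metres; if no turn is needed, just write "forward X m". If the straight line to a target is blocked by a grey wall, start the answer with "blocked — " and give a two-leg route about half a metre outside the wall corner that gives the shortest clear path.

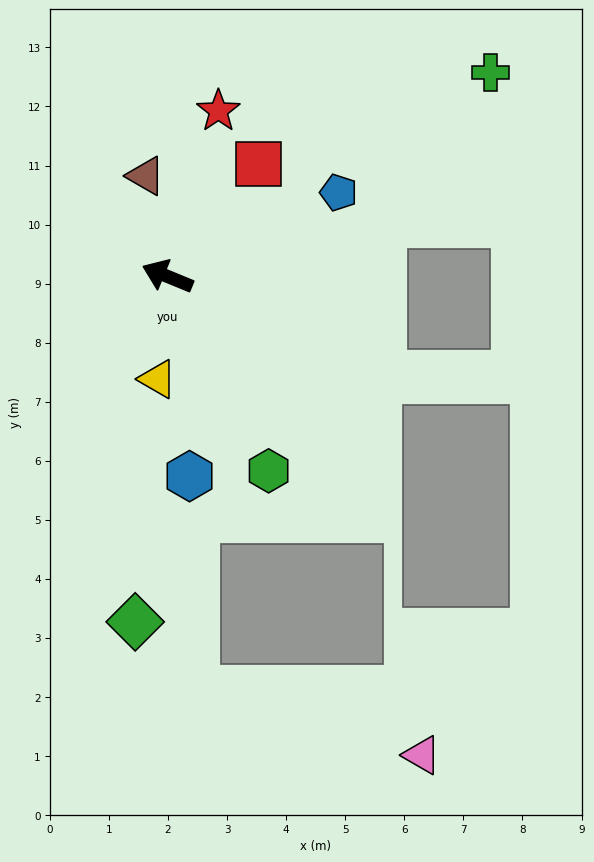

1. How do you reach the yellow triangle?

turn left 107°, forward 1.7 m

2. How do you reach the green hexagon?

turn left 140°, forward 3.7 m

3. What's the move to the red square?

turn right 107°, forward 2.4 m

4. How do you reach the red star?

turn right 85°, forward 2.9 m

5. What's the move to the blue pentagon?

turn right 132°, forward 3.2 m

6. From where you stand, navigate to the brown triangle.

turn right 55°, forward 1.7 m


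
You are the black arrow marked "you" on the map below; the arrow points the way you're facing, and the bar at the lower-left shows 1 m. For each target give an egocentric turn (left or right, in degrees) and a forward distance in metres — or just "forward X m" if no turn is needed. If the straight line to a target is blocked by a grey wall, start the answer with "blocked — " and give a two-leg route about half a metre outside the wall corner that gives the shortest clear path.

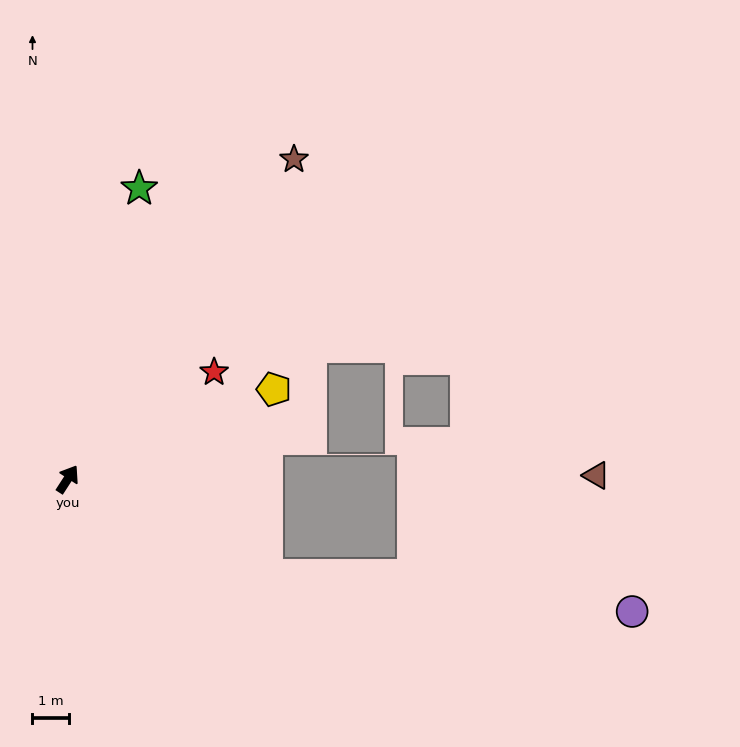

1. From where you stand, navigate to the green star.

turn left 19°, forward 8.2 m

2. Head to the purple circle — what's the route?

blocked — turn right 83°, forward 6.0 m, then turn left 20°, forward 10.0 m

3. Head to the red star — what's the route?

turn right 21°, forward 5.0 m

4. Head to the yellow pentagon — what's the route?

turn right 34°, forward 6.2 m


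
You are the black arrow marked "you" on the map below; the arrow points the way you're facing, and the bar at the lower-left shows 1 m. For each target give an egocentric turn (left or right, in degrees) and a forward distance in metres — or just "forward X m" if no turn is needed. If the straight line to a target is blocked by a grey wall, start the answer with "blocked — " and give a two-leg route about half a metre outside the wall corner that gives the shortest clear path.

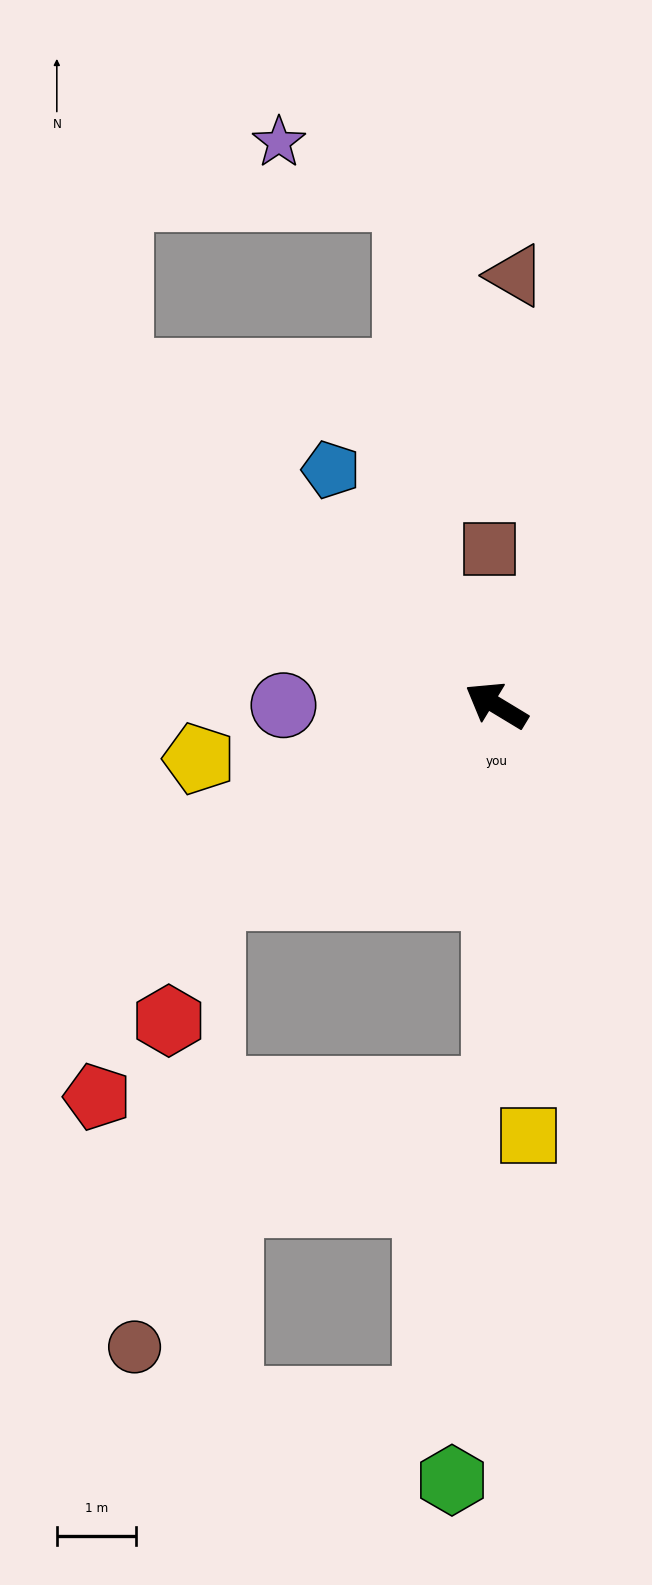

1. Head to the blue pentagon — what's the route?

turn right 24°, forward 3.7 m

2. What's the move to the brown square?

turn right 56°, forward 2.0 m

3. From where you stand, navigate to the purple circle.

turn left 31°, forward 2.7 m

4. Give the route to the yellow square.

turn left 125°, forward 5.5 m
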